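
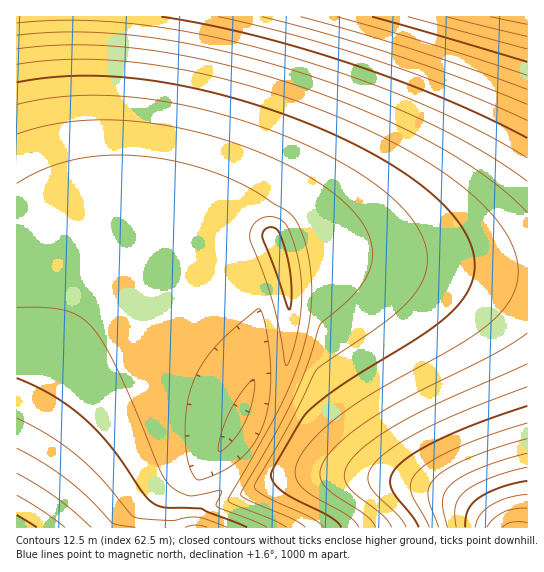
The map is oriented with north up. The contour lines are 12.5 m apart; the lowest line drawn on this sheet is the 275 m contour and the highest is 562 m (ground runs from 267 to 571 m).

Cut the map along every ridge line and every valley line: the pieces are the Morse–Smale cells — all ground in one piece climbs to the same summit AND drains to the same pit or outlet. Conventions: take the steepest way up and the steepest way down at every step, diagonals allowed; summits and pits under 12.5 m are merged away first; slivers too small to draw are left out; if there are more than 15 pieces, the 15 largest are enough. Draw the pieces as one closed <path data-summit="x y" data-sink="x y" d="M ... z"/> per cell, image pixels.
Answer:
<path data-summit="17 527" data-sink="527 17" d="M329 16l-313 1 1 419 28-59 38-67 22-32 18-18 10-5 25-7 65-4 17-3 1-18 27-41 28-63 17-49z"/><path data-summit="273 239" data-sink="527 17" d="M527 16l-197 0-23 74-19 49-20 43-27 41-1 18 30-5 5 6 6 17 25-6 21 0 147 18 53 2z"/><path data-summit="273 239" data-sink="517 527" d="M327 253l-21 0-26 6 9 44 0 43-8 43-10 29-11 21 23 13 2 3 32 13 105 17 20 7 21 11 35 25 29 0 1-254-67-5z"/><path data-summit="17 527" data-sink="238 421" d="M241 241l-72 6-24 4-22 9-23 25-43 69-41 83 1 91 182-1 5-20 35-36 21-32-24-14 16-39 7-35-2-50-6-31z"/><path data-summit="17 527" data-sink="517 527" d="M261 440l-29 39-28 28-4 11-1 10 298-1-27-20-35-18-37-9-72-9-31-11z"/><path data-summit="273 239" data-sink="238 421" d="M270 236l-29 6 10 28 6 31 2 50-7 35-16 39 22 14 3-2 15-32 9-32 4-27 0-43-2-18-8-32z"/>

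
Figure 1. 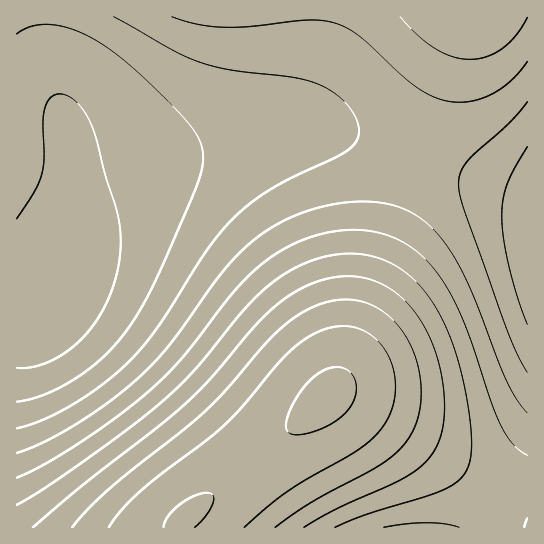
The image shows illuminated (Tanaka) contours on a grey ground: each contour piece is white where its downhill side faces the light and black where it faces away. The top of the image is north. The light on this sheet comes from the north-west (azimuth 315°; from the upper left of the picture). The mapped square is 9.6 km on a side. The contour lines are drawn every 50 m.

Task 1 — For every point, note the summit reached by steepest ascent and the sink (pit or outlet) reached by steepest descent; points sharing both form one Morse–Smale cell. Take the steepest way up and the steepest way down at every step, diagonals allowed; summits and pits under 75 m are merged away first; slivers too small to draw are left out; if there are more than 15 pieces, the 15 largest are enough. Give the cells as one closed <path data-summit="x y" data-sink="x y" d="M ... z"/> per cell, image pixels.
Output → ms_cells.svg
<path data-summit="326 398" data-sink="42 299" d="M43 16l-27 1 0 510 511 1 1-13-2-2-141-92-44-24-12-2 10-13 8-19 22-74 47-131-19-9-60-18-42-3-28 4-81 20-92 19-8 4-9 10-8 42 3-34-1-43-6-27-16-52z"/><path data-summit="474 17" data-sink="42 299" d="M463 16l-418 0-1 17 4 32 17 58 6 27 1 43-3 26 10-37 7-7 8-4 92-19 81-20 28-4 42 3 60 18 18 8 32-83z"/><path data-summit="326 398" data-sink="527 231" d="M418 157l-3 2-46 130-22 74-8 19-10 13 12 2 44 24 142 94 1-320-61-19z"/><path data-summit="474 17" data-sink="527 231" d="M527 16l-63 1-17 57-30 83 90 32 21 5z"/>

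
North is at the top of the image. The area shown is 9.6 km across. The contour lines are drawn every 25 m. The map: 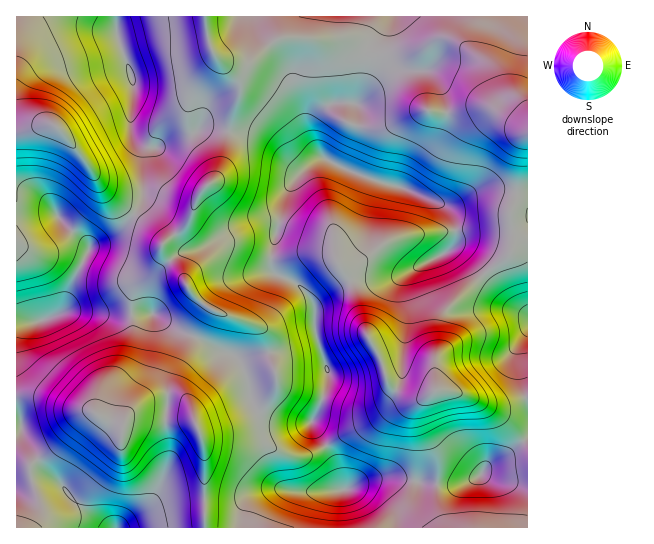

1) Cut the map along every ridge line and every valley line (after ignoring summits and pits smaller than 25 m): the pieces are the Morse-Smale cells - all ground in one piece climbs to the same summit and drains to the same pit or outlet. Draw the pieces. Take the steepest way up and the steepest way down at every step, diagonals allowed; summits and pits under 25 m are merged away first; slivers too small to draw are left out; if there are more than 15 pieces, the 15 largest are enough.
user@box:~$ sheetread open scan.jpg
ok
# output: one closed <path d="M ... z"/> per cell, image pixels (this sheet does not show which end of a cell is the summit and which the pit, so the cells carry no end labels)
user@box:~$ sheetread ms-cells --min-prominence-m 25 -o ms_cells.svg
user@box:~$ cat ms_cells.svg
<path d="M347 103l-17 1-5 3-12 12 0 20 6 14 5 5-15 7-14 14-8 12-16 66 4 2 11-2 20-5 27 1 19 32 13 46 14 23 8 27 10 10 13 6 11 2 15-9-1-31 5-13 0-19 4-14 43-40-18-20-10-5-8 1 4-6 1-13-3-12-6-10-40-19-42-12-28-12 18-38-1-3-7-3z"/><path d="M73 311l-11 1-23 9-23 1 0 105 5 0 0 7 16 25 13-7 22-25 18-15 4 0 9 7 19 8 5-12 11-11 13-7 15-1 2-2 0-19 11-29-2-11-8-10-16-12-50 2z"/><path d="M115 16l-99 1 0 114 5 1 26-8 10 3 28 34 18 28 31 26 9-14 1-7-1-43-12-20 2-48-16-46z"/><path d="M527 16l-136 0-16 25-7 36-5 16-7 10 1 14-2 8 24 3 11-3 31-14 26 2 28-6 15 0 37 22z"/><path d="M490 107l-15 0-28 6-26-2-31 14-11 3-24-3-18 40 17 8 53 16 38 16 6 0 31-16 33 3 5-42 8-20z"/><path d="M450 391l-16 0-10 8-4 10 4 20 13 26 2 16-3 28 8 27 2 2 81 0 1-130-3-1-16 7-22 0z"/><path d="M205 16l-89 1 1 20 16 46-2 47 5 11 10 6 13 0 10-6 20-5 16-9 24 3 3-16 8-20 0-12-28-31z"/><path d="M94 412l-9 3-35 37-13 9 45 47 25 19 12 1 10-9 14-9 10-11 7-12 9-30-4-36-22-5-13 0-5 3-3 8-19-8z"/><path d="M423 399l-12 4-14 1-24 17-27 12-19 13 9 17 7 26-4 5-2 8 1 26 107-1-6-14-3-14 3-28-2-16-13-26-4-15z"/><path d="M329 252l-23 0-20 5-15 1 1 13 30 17 13 19 0 23 13 41 0 11-16 43 14 20 20-12 27-12 24-17 24-5-11-2-13-6-10-10-8-27-14-23-13-46-13-20-3-8z"/><path d="M302 37l-24 2-32 25-12 0-14-3 20 21 0 12-8 20-3 17 21 2 15 7 32 28 8 0 9-7 10-3-7-8-5-16 0-11 3-6 15-13 18-2-1-32-7-16-15-13z"/><path d="M487 273l-2 0-12 11-30 31-3 12 0 19-5 13 1 31 21 2 30 12 22 0 19-7 0-82-14-8-9-9z"/><path d="M51 124l-35 9 0 82 17 1 21-3 36 35 4-4 23-11 16-19-30-25-22-34-17-21z"/><path d="M235 245l-9 0-5 3-32 26-4 9 8 12 12 10 12 7 42 15 8 8 3 17 19-1 26-7 3 1-3-15 0-23-11-17-9-7-21-10-3-6-1-10z"/><path d="M238 132l-10 1-3 21-5 17-3 6-17 16-13 32-23 17-1 8 7 10 9-7 20-4 47-26 28-7 14-27 17-20-11-2-29-27-15-7z"/>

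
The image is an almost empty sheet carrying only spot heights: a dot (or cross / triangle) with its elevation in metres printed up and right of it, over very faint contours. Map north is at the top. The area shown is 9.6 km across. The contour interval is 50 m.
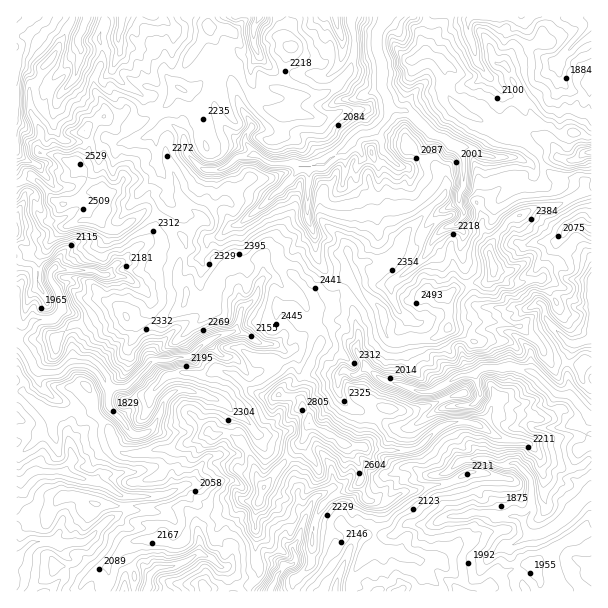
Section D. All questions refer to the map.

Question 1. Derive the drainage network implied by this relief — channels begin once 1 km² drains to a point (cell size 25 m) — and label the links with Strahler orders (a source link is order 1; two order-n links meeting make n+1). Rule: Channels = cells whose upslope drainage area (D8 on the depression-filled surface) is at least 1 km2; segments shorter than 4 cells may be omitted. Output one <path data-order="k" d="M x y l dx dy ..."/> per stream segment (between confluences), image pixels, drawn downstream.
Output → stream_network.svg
<path data-order="1" d="M344 564l-6 12-3 15"/><path data-order="1" d="M203 555l-2-1-4 0-8 6-6 3-3 0-4 3-5 0-1 1-12 0-8 8-1 3 0 9-3 4"/><path data-order="1" d="M92 536l-5 4-6 3-28 0-2-1-18 0-3 1-12 12-1 6"/><path data-order="1" d="M440 521l7-5 18 0 2-1 4 0 2-2 18 0 9 5 16-2 8 5"/><path data-order="2" d="M524 521l0 6 6 7 10 0 12-6 11-9 1 0 0-1 24-24 3-2"/><path data-order="1" d="M305 518l0 3-3 4 0 5-2 1-1 8-6 7 0 5 3 4 0 6-3 3-8 0-3 3 0 2-6 7 0 3-6 12"/><path data-order="1" d="M188 485l-3 0-21 10-8 0-1 2-32 0-21-14-9-1-1-2-5 0-1-1-5 0-1-2-8-1-6-5-33 0-10 9-6 0"/><path data-order="1" d="M443 474l6-3 7-7 9-5 20 0 1 2 3 0 9 4 9 0 2-1 6-2 15 15 1 3 0 30-4 5-3 6"/><path data-order="1" d="M248 422l-5-5-3 0-3-3-1 0-11-10-9-5-3 0-12-6-6 0-6-3-13 0-12 11-3 12-6 12-8 7-6 2-1 1-5 0-3-1-6-6-1-5-15-15-2-3 0-12 2-1 0-5"/><path data-order="1" d="M476 402l4-6 0-4-3-6-1-12"/><path data-order="2" d="M110 387l-5-4 0-3-4-6 0-2-6-6-2 0-6-4-18 0-9 9-3 1-19 0-3-3-3-6 0-3-3-3-5-9-6-6-1 0"/><path data-order="2" d="M476 374l4-5 3 0 2-1 24 0 1-2 3 2 12 1 2 2 4 0 2 3 3 0 19 19 3 2 12 0 21 22"/><path data-order="1" d="M344 371l3 0 4 4 5 0 3-1 6-6 3 0"/><path data-order="2" d="M368 368l7 7 11 6 9 2 1 1 5 0 4 3 3 0 2 2 3 0 6 3 12 0 18-9 3-3 9-5 10 0 2-1 3 0"/><path data-order="1" d="M360 356l0 1 5 5 0 3 3 3"/><path data-order="1" d="M249 336l-9-4-7 0"/><path data-order="2" d="M233 332l-3 1-5 0-1 2-5 0-9 4-3 3-6 3-10 11-3 1-12 0-6 3-17 0-25 26-3 1-15 0"/><path data-order="1" d="M246 305l-4 4-2 3 0 6-1 2 0 3-3 6-3 3"/><path data-order="1" d="M540 303l5 5 0 9 1 3 24 24 8 0 1-2 3 0 9-4"/><path data-order="1" d="M395 279l4-1 3-3 6-3 17-15 9-18 12-12 9-2 9-9 0-6-5-6 0-10 5-8 0-28-5-6 0-3-4 0-2-2"/><path data-order="1" d="M110 272l-3 3-6 0-8-5-30 0-1-1-8 0-4 4 0 5 9 15 0 3 3 6 0 9-9 9-20 0 0 1-3 3 0 3-6 6-7 3 0 6"/><path data-order="1" d="M561 239l3-6 6-6 6-2 2-1 3 0 6 4 4 0 0 2"/><path data-order="1" d="M312 228l-4-7 0-39 1-2 0-13"/><path data-order="1" d="M234 225l6-1 6-6 2 0 6-6 1 0 6-6 2 0 34-33 2-6"/><path data-order="1" d="M159 168l-1-3 0-9-2-1 0-23 8-7 3 0 1-2 5 2 10 10 0 6 2 2 0 4 1 2 2 6 13 13 3 2 17 0 6-3 9-9 3-2 16 0"/><path data-order="2" d="M299 167l10 0"/><path data-order="2" d="M309 167l3-2 9 0 2-1 3 0 12-11 4-1 17-17 3 0 1-1 6 0 2-2 3 0 3-3"/><path data-order="1" d="M530 164l-11-6-25 0-6-3-6 0-12-8-17 0"/><path data-order="1" d="M395 162l-12-12-2-3 0-7-4-6 0-5"/><path data-order="2" d="M255 156l3 0 12 8 24 0 5 3"/><path data-order="2" d="M453 147l-1 0-11-10-4 0-6-3-23-23-3 0-1-1-3 1-6-3-5 0-1-3"/><path data-order="2" d="M377 129l9-9 1-3 0-4 2-2 0-6"/><path data-order="1" d="M252 128l-6 6-1 3 0 4 7 9 0 3 3 3"/><path data-order="3" d="M389 105l-2-7-6-11 2-19-2-2 0-6-1-1 0-3-3-6 0-17 3-6 3-3 3-7 1 0"/><path data-order="1" d="M17 95l0-50"/><path data-order="1" d="M72 81l5-7 0-8 1-1 0-3 2-2 0-6 1-1 0-5-3-4 0-8 5-6 0-3 1-1 0-3 3-6"/><path data-order="1" d="M485 72l-9-12-2-12-1-1 0-3-2-2 0-3-3-6 0-13 5-3 49 0"/><path data-order="1" d="M560 59l30-30 1-3 0-8"/><path data-order="1" d="M120 53l0-6-1-2 0-12 3-6 0-10"/><path data-order="1" d="M254 44l0-17 6-10"/>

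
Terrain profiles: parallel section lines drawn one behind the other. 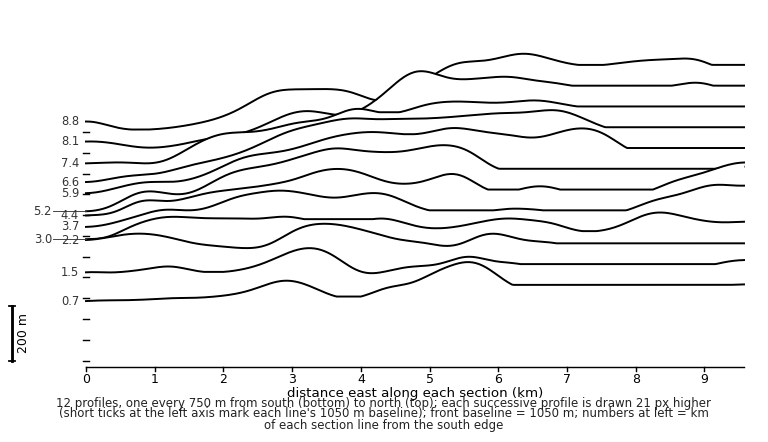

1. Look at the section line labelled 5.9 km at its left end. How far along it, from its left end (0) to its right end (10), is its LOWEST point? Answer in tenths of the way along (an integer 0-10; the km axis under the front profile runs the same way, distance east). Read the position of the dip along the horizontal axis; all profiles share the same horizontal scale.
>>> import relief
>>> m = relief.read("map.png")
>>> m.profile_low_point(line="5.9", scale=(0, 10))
0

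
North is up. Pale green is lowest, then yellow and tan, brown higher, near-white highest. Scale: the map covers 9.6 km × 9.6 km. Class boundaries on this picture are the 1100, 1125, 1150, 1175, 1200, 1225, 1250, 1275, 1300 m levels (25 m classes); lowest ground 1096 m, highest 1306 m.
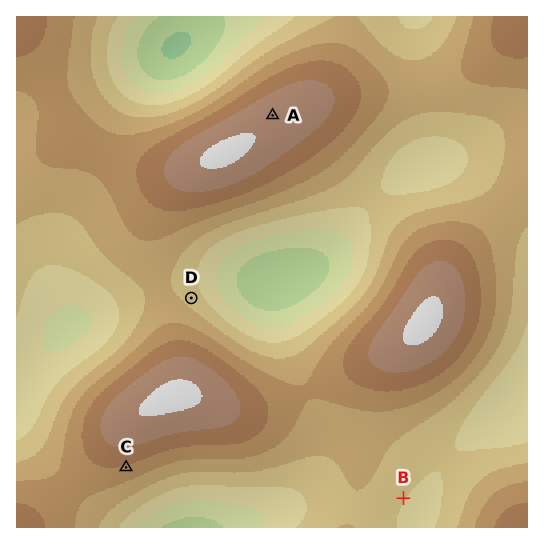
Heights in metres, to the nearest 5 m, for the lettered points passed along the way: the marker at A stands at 1295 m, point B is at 1175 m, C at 1245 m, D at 1190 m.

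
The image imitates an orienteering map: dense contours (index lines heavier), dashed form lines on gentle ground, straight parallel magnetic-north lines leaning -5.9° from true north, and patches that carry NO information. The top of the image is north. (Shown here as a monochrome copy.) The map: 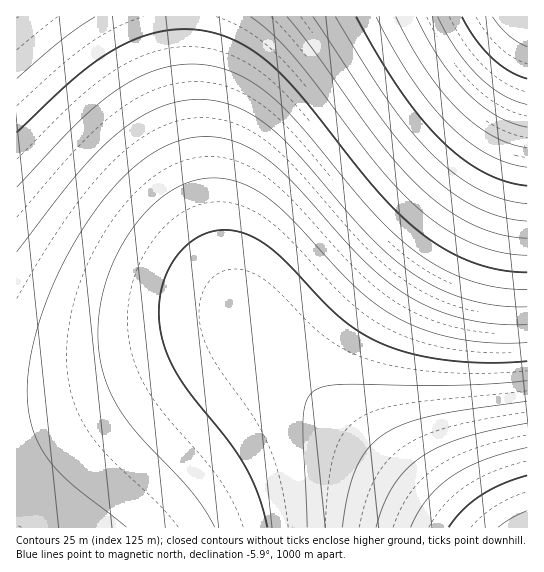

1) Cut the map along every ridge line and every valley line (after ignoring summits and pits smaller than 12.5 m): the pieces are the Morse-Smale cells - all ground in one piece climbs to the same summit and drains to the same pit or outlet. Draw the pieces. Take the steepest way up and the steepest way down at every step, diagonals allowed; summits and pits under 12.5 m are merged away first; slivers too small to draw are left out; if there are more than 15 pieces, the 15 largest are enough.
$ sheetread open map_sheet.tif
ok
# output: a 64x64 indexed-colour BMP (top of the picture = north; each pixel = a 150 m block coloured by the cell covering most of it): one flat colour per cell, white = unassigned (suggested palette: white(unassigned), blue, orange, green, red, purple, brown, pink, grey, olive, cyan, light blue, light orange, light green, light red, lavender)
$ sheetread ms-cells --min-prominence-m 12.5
<image width="64" height="64" href="data:image/bmp;base64,Qk12CAAAAAAAAHYAAAAoAAAAQAAAAEAAAAABAAQAAAAAAAAIAAATCwAAEwsAABAAAAAAAAAA////ALR3HwAOf/8ALKAsACgn1gC9Z5QAS1aMAMJ34wB/f38AIr28AM++FwDox64AeLv/AIrfmACWmP8A1bDFABERERERERERERERERERERERERERERERERERERERERERERERERERERERERERERERERERERERERERERERERERERERERERERERERERERERERERERERERERERERERERERERERERERERERERERERERERERERERERERERERERERERERERERERERERERERERERERERERERERERERERERERERERERERERERERERERERERERERERERERERERERERERERERERERERERERERERERERERERERERERERERERERERERERERERERERERERERERERERERERERERERERERERERERERERERERERERERERERERERERERERERERERERERERERERERERERERERERERERERERERERERERERERERERERERERERERERERERERERERERERERERERERERERERERERERERERERERERERERERERERERERERERERERERERERERERERERERERERERERERERERERERERERERERERERERERERERERERERERERERERERERERERERERERERERERERERERERERERERERERERERERERERERERERERERERERERERERERERERERERERERERERERERERERERERERERERERERERERERERERERERIiIhEREREREREREREREREREREREREREREREREREREREiIiIiIRERERERERERERERERERERERERERERERERERESIiIiIiIhERERERERERERERERERERERERERERERERERIiIiIiIiIhEREREREREREREREREREREREREREREREREiIiIiIiIiIiERERERERERERERERERERERERERERERESIiIiIiIiIiIiERERERERERERERERERERERERERERERIiIiIiIiIiIiIiIREREREREREREREREREREREREREREiIiIiIiIiIiIiIiIRERERERERERERERERERERERERESIiIiIiIiIiIiIiIiIiEhERERERERERERERERERERERIiIiIiIiIiIiIiIiIiIhEREREREREREREREREREREREiIiIiIiIiIiIiIiIiIiERERERERERERERERERERERESIiIiIiIiIiIiIiIiIiERERERERERERERERERERERERIiIiIiIiIiIiIiIiIiIREREREREREREREREREREREREiIiIiIiIiIiIiIiIiIRERERERERERERERERERERERESIiIiIiIiIiIiIiIiIhERERERERERERERERERERERERIiIiIiIiIiIiIiIiIhEREREREREREREREREREREREREiIiIiIiIiIiIiIiIiERERERERERERERERERERERERESIiIiIiIiIiIiIiIiERERERERERERERERERERERERERIiIiIiIiIiIiIiIiIREREREREREREREREREREREREREiIiIiIiIiIiIiIiIhERERERERERERERERERERERERESIiIiIiIiIiIiIiIiERERERERERERERERERERERERERIiIiIiIiIiIiIiIiEREREREREREREREREREREREREREiIiIiIiIiIiIiIiIRERERERERERERERERERERERERESIiIiIiIiIiIiIiIhERERERERERERERERERERERERERIiIiIiIiIiIiIiIiEREREREREREREREREREREREREREiIiIiIiIiIiIiIiERERERERERERERERERERERERERESIiIiIiIiIiIiIiIRERERERERERERERERERERERERERIiIiIiIiIiIiIiIhEREREREREREREREREREREREREREiIiIiIiIiIiIiIiERERERERERERERERERERERERERESIiIiIiIiIiIiIiIRERERERERERERERERERERERERERIiIiIiIiIiIiIiIREREREREREREREREREREREREREREiIiIiIiIiIiIiIhERERERERERERERERERERERERERESIiIiIiIiIiIiIiERERERERERERERERERERERERERERIiIiIiIiIiIiIiIREREREREREREREREREREREREREREiIiIiIiIiIiIiIhERERERERERERERERERERERERERESIiIiIiIiIiIiIiERERERERERERERERERERERERERERIiIiIiIiIiIiIiEREREREREREREREREREREREREREREiIiIiIiIiIiIiIRERERERERERERERERERERERERERESIiIiIiIiIiIiIhERERERERERERERERERERERERERERIiIiIiIiIiIiIiEREREREREREREREREREREREREREREiIiIiIiIiIiIiIRERERERERERERERERERERERERERESIiIiIiIiIiIiIhERERERERERERERERERERERERERERIiIiIiIiIiIiIiEREREREREREREREREREREREREREREiIiIiIiIiIiIiIRERERERERERERERERERERERERERESIiIiIiIiIiIiIhERERERERERERERERERERERERERERIiIiIiIiIiIiIiEREREREREREREREREREREREREREREiIiIiIiIiIiIiIRERERERERERERERERERERERERERESIiIiIiIiIiIiIhERERERERERERERERERERERERERER"/>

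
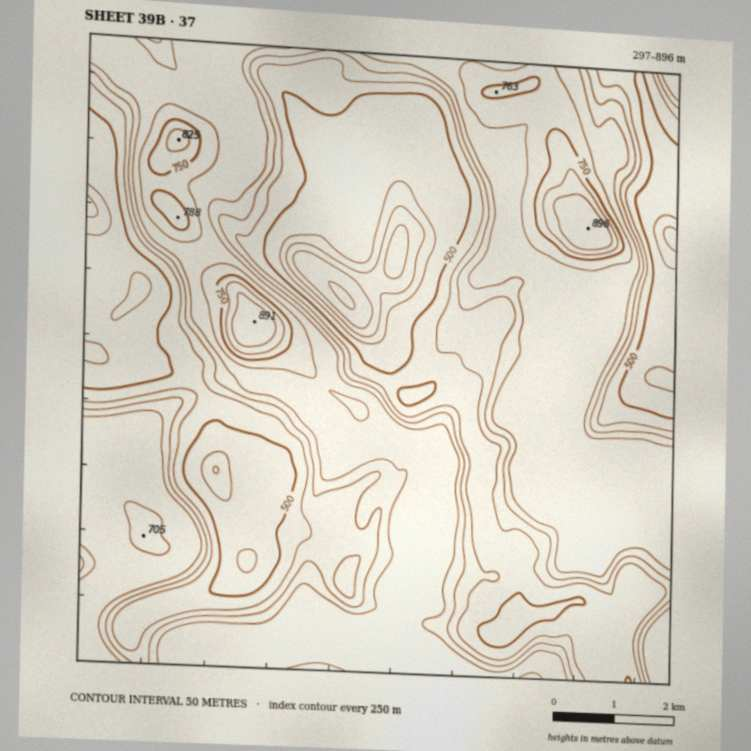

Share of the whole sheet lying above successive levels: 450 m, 95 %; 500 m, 78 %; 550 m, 62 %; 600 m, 52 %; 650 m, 44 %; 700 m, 9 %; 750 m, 4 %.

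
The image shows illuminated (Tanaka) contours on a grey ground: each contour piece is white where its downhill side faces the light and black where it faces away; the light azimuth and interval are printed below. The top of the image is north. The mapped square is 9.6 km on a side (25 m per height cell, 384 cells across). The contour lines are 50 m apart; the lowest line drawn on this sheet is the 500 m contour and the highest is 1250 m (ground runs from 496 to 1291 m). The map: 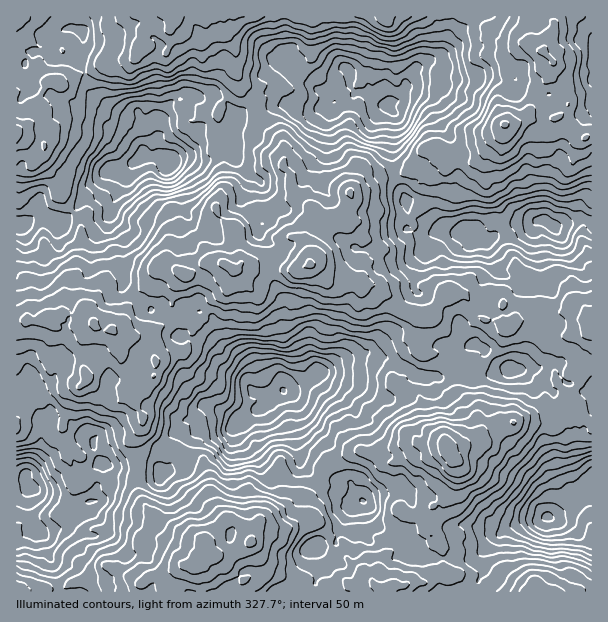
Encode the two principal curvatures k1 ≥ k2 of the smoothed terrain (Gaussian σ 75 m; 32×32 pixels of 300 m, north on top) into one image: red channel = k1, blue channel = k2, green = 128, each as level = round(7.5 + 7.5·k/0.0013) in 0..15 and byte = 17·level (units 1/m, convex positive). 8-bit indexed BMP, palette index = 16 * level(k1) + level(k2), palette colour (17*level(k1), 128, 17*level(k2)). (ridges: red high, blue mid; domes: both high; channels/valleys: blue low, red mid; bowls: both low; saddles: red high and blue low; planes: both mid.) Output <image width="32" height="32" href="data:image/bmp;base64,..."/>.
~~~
<image width="32" height="32" href="data:image/bmp;base64,Qk02CAAAAAAAADYEAAAoAAAAIAAAACAAAAABAAgAAAAAAAAEAAATCwAAEwsAAAABAAAAAAAAAIAAABGAAAAigAAAM4AAAESAAABVgAAAZoAAAHeAAACIgAAAmYAAAKqAAAC7gAAAzIAAAN2AAADugAAA/4AAAACAEQARgBEAIoARADOAEQBEgBEAVYARAGaAEQB3gBEAiIARAJmAEQCqgBEAu4ARAMyAEQDdgBEA7oARAP+AEQAAgCIAEYAiACKAIgAzgCIARIAiAFWAIgBmgCIAd4AiAIiAIgCZgCIAqoAiALuAIgDMgCIA3YAiAO6AIgD/gCIAAIAzABGAMwAigDMAM4AzAESAMwBVgDMAZoAzAHeAMwCIgDMAmYAzAKqAMwC7gDMAzIAzAN2AMwDugDMA/4AzAACARAARgEQAIoBEADOARABEgEQAVYBEAGaARAB3gEQAiIBEAJmARACqgEQAu4BEAMyARADdgEQA7oBEAP+ARAAAgFUAEYBVACKAVQAzgFUARIBVAFWAVQBmgFUAd4BVAIiAVQCZgFUAqoBVALuAVQDMgFUA3YBVAO6AVQD/gFUAAIBmABGAZgAigGYAM4BmAESAZgBVgGYAZoBmAHeAZgCIgGYAmYBmAKqAZgC7gGYAzIBmAN2AZgDugGYA/4BmAACAdwARgHcAIoB3ADOAdwBEgHcAVYB3AGaAdwB3gHcAiIB3AJmAdwCqgHcAu4B3AMyAdwDdgHcA7oB3AP+AdwAAgIgAEYCIACKAiAAzgIgARICIAFWAiABmgIgAd4CIAIiAiACZgIgAqoCIALuAiADMgIgA3YCIAO6AiAD/gIgAAICZABGAmQAigJkAM4CZAESAmQBVgJkAZoCZAHeAmQCIgJkAmYCZAKqAmQC7gJkAzICZAN2AmQDugJkA/4CZAACAqgARgKoAIoCqADOAqgBEgKoAVYCqAGaAqgB3gKoAiICqAJmAqgCqgKoAu4CqAMyAqgDdgKoA7oCqAP+AqgAAgLsAEYC7ACKAuwAzgLsARIC7AFWAuwBmgLsAd4C7AIiAuwCZgLsAqoC7ALuAuwDMgLsA3YC7AO6AuwD/gLsAAIDMABGAzAAigMwAM4DMAESAzABVgMwAZoDMAHeAzACIgMwAmYDMAKqAzAC7gMwAzIDMAN2AzADugMwA/4DMAACA3QARgN0AIoDdADOA3QBEgN0AVYDdAGaA3QB3gN0AiIDdAJmA3QCqgN0Au4DdAMyA3QDdgN0A7oDdAP+A3QAAgO4AEYDuACKA7gAzgO4ARIDuAFWA7gBmgO4Ad4DuAIiA7gCZgO4AqoDuALuA7gDMgO4A3YDuAO6A7gD/gO4AAID/ABGA/wAigP8AM4D/AESA/wBVgP8AZoD/AHeA/wCIgP8AmYD/AKqA/wC7gP8AzID/AN2A/wDugP8A/4D/APf38/aklfnltLTJhNbpw+Wk1vf49/n34+ihdaX758XopHGBpfj2pKPn+sjYkrS3oaSlpMm1g5Gk1ZK2xefH6NiScbantKLUg5Wl+qP1+bSAILOlg8SUhLiolJG1tXSkkLNQsaSjcsa1tOn2wsTn6PT18qS1s5Wms6KDcbCAIIDEtPT4kXC2yfmxpIL55fvngfmUYEDl2bXWx4SUolAwksVgQOLWgJH1s3C26bSTs5G21ZOEQOGQkqPjlaaohYKzozCC58ajgvRwYGD0wdfSwpHDtHGD14KEk/rnt5aVg4ShYLHn6ZBx9KOU0/iAYZH8wLfl9/bWxsb4+rO2pZdytqT44eeBQLX31MCU0XBwtcWStqXXtcPp1Pzo59bFprLH98dhw6GDgeb7cZPHkGCBlJVz2aZzo9fV17HF1Pz21Le3pLG1xtTm99ODomDV0nGRcYS1lKaSkKJxlNmmx7KUp7dRktX71YHY96W0xvhAk2BwsXOUc9jngnKzkZNzkqaVtIHGkuWysqL31bWUtIGTYNNQYKSltKCyopamoTBwo5XXhKSEtILnldS057WkcHK21qO0cIGDt/qUtHDRpaSnlaTYtrW36PjF6JKktaTF59e2graltIGTs8aSotf7tKWk2NnoxsbWtrRQxIShpJbYk8eTlcbJtPX39nDnpca2tLXGloW3tsVR0bXEk4Hqx/qggqXoxdnoo1DX+bTHxoVy17a3k9ektaWh6cX6scjJpOD699XE2Lak09jY+KKix8Tnk7aCpOiUxsL55qT3+OnVkNf82HOktINQs5KVofrDxqLVcPhw44GlUqXnc7OQ84DVxNWggcXWo5O0cWBw8mGkYPdQ0FD2k3DGpMaDs/T4cKO1xLTqtaRxtHBwYbLSUGBQ8MaA98DHoMfp+dP494DnorT4kPak12DTpdik1oFiYsSjs4D4spKTcPaAtJT6w1Cy9YSy/cfDgMemhMfppcaj+HHm56LmMIBw4ACQgPGQoffno6PE2NL0tsjDyMW2g7T31qH5pra1tXGQYHDTxHHF+di0kfjosdH56aG11+iRt4Ln9qXHp7ampKTD6LS2k5P3yIOC9UCUcPjE0/f6/KG4xPmjx6anhZVhcoHYxtdi9cCQYFD1glBA5ZWWcvn59bX2kYGzo6VxsXKDoGBwsNbFlLalcpOzYoChkoOT9mDTcfa1ktf70tPX+YPGcaW095K3s6O0gbSEopLFgpCwopLn5HJxk5Kh6OX54/uixpT3glGS9nBApJOyYHCE6MXFkvnZpXKVt4CikdfT1ba3tuRgYVDjcnWD1seDkpG2ltf4+LSSxqSRYLS2s5Pok5OV05TE9fn1xeX+xqWUk8SmtpTW17Q="/>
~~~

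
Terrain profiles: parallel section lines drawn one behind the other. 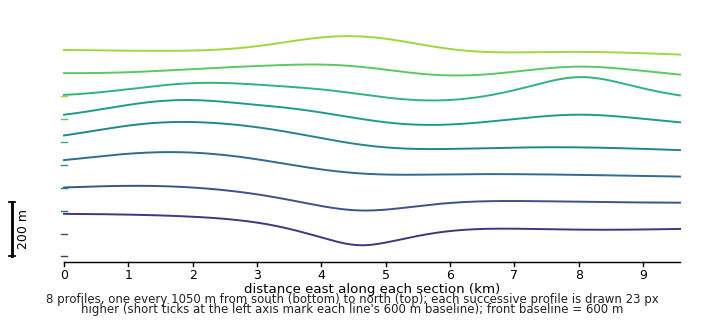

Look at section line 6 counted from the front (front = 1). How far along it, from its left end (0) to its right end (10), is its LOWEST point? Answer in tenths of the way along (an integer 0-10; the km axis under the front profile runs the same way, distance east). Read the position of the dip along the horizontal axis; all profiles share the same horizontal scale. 6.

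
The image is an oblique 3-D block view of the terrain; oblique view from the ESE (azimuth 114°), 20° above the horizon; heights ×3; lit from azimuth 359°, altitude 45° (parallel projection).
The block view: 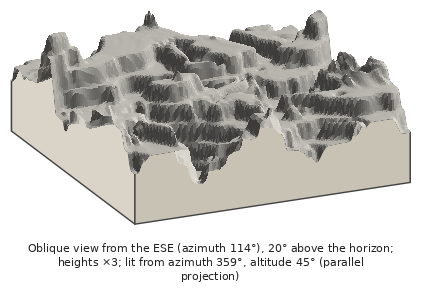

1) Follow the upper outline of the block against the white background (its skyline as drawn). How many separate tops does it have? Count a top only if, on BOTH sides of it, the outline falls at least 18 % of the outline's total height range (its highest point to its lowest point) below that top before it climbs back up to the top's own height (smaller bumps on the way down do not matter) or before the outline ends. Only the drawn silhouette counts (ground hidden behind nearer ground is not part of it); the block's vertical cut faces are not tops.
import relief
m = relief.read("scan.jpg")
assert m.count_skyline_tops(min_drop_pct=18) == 3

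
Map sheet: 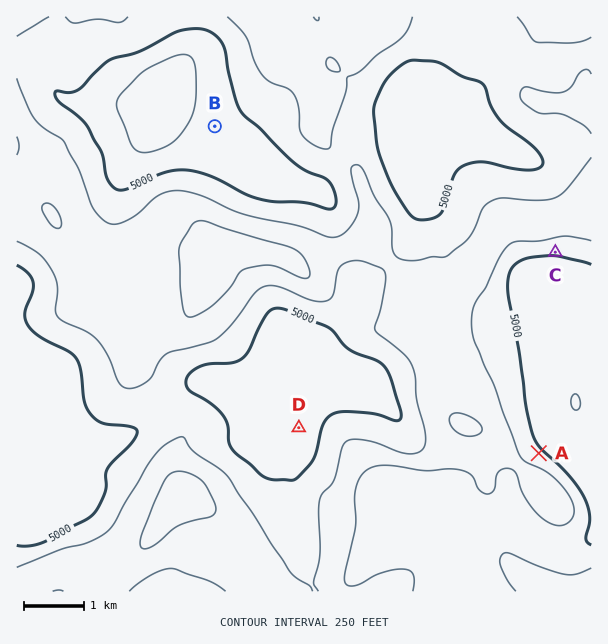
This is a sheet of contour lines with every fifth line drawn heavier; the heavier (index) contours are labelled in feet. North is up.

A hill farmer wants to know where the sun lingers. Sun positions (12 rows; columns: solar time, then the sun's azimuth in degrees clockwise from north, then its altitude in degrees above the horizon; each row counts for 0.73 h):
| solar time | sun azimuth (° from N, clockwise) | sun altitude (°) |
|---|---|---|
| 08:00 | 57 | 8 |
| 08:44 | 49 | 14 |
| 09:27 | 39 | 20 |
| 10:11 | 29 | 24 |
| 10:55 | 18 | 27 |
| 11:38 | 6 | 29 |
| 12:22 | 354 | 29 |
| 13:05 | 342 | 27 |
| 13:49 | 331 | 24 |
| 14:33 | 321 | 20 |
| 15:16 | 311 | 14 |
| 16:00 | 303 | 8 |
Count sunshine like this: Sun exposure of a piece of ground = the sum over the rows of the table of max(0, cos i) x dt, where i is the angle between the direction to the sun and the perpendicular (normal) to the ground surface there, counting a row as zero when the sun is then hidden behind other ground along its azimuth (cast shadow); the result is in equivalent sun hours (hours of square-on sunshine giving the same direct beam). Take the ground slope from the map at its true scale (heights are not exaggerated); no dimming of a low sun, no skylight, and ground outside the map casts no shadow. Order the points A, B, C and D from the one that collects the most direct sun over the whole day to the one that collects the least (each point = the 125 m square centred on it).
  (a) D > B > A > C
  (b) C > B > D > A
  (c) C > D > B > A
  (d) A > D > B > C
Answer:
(b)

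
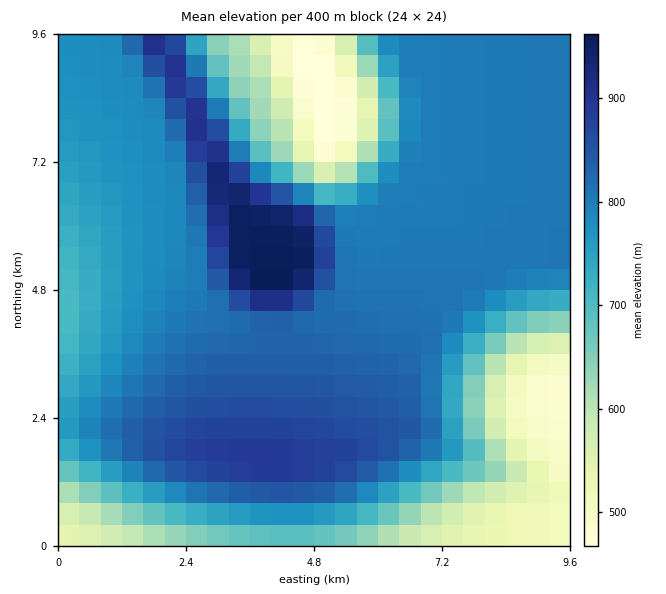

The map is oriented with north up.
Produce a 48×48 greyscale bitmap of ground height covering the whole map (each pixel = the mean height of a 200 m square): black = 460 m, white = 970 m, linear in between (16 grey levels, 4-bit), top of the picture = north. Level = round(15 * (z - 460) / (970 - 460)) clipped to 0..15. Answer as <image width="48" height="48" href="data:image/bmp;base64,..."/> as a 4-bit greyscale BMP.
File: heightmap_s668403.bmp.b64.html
<image width="48" height="48" href="data:image/bmp;base64,Qk32BAAAAAAAAHYAAAAoAAAAMAAAADAAAAABAAQAAAAAAIAEAAATCwAAEwsAABAAAAAAAAAAAAAAABEREQAiIiIAMzMzAERERABVVVUAZmZmAHd3dwCIiIgAmZmZAKqqqgC7u7sAzMzMAN3d3QDu7u4A////ACIzMzRERVVWZmZmZmZlVURDMzMiIiIiESMzNERVVmZnd3d3d3d2ZVVEMzMiIiIiETM0RFVmZ3eIiImZmYiHd2VURDMyIiIiETNEVWZ3iImZmqqqqqmZiHZlVEMzIiIiEURVZneImaqqu7u7u7uqmYh2ZVRDMyIiIlVmeImaqru7zMzMzMu7qpmIdmVURDMyIWZ3iZqru8zMzMzczMzMu6qZh3ZlVUQyIXeImaq7zMzN3d3d3dzMy7uqmYd2ZUMiEXiZqru8zM3d3d3d3dzMzMu6qpmHVDIhEYmaq7vMzMzd3d3dzMzMzMy7uql2UzIREZmqq7vMzMzMzMzMzMzMzMzLuph1QyEREZmqq7u8zMzMzMzMzMzMzMy7uphlQiEREZmaqru7zMzMzMzMzMzMzLu7uphlMhEREYmZqqu7u8zMzMzMzMzLu7u7updlMhEREYiZqqu7u7vMzMzMzLu7u7u7uphlMhEREYiZmqq7u7u7u7u7u7u7u7u7uphlQyEREYiJmqqru7u7u7u7u7u7u7u7uph2QyIREXiJmaqqu7u7u7u7u7u7u7u7uph2VDIiEXiImaqqq7u7u7u7u7u7u7u7uqmHZUMyIniImZqqqru7u7u7u7u7u7u7uqmYdlREM3eImZqqqqq7u7u7u7u7u7u6qqqYh2ZVVXeImZmqqqqqu7u7u7u7uqqqqqqpmHdmZneIiZmqqqqqvM3cy7qqqqqqqqqqmYiHd3eIiZmqqqqrze7u3LqqqqqqqqqqqpmZmXeIiZmaqqq83v//7cuqqqqqqqqqqqqpmXeIiZmaqqq87////tuqqqqqqqqqqqqqqniIiZmaqqq97////tyqqqqqqqqqqqqqqniImZmaqqrN7////tyqqqqqqqqqqqqqqoiImZmZqqrN7////tuqqqqqqqqqqqqqqoiImZmZqqvO7////tuqqqqqqqqqqqqqqoiJmZmZqqve7v/+7suqqqqqqqqqqqqqqoiJmZmZqqve7u7u3LqqqqqqqqqqqqqqqoiZmZmZqqze7u3cypiJqqqqqqqqqqqqqoiZmZmZqqzu7ty6mGZ4maqqqqqqqqqqqomZmZmZqrzu3LqYdURWeJqqqqqqqqqqqpmZmZmaqr3u25h2UyI0Z5qqqqqqqqqqqpmZmZmaqs3tuodlMhETRomqqqqqqqqqqpmZmZmaqs3sqXZUMQARNXmqqqqqqqqqqpmZmZmaq97bqGVUIQABJGiaqqqqqqqqqpmZmZmqq93Ll1VUIQABI2iaqqqqqqqqqpmZmZmqvN26hlVDEAAAE1eaqqqqqqqqqpmZmZmqvdy5dVVDEAAAI1iaqqqqqqqqqpmZmZqrzdyoZVVCEAABJGiaqqqqqqqqqpmZmZqr3cuXVVQxAAABNXiqqqqqqqqqqpmZmaq83cqGVVQhAAASRnmqqqqqqqqqqpmZmaq93Ll1VUMhAAATRomqqqqqqqqqqpmZmqvN3KhlVUIQAAEjV5qqqqqqqqqqqpmZqqze25dlVDIhEAEkaJqqqqqqqqqqqg=="/>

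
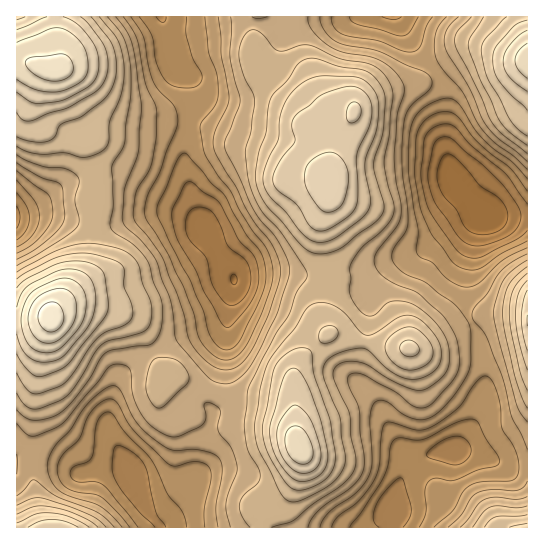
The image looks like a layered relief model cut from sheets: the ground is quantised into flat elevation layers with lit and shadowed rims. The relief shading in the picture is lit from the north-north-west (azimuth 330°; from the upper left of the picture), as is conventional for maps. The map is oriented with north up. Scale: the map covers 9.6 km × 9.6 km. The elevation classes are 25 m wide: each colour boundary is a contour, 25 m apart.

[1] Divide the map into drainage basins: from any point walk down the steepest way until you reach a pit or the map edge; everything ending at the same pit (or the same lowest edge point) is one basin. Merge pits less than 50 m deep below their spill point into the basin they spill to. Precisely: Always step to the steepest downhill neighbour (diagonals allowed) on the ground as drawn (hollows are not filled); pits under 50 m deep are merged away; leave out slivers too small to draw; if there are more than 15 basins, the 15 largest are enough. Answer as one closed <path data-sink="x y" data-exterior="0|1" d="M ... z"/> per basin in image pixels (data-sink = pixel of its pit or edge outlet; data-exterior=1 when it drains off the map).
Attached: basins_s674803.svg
<path data-sink="234 279" data-exterior="0" d="M255 16l-199 1 0 18 4 14 0 12-4 8 4 4 7 18 16 27 4 11 1 26 9 30 0 26-2 35-6 21-21 28-13 14-4 8 15-9 23-1 41 10 14 14 17 38 2 10 4-3 8 0 47 17 53 4 14 4 4 5 1 5 1-40 6-12 28-25-5-12 3-53-6-47 8-25 0-10 3-6 0-22 19-40-10 4-26-2-11 2 1-2-4-11-19-13-13-12-16-28z"/><path data-sink="485 218" data-exterior="0" d="M490 51l-23 1-49 32-36 8-15 7-11 8-24 52 0 22-3 6 0 10-8 25 6 47-3 53 6 13 4-2 32 10 48 6 7-1 60-32 47-2 0-253z"/><path data-sink="131 471" data-exterior="0" d="M89 307l-23 1-16 11-4-2-30 4 0 206 243 1 4-14 11-5 13-11 12-23 2-24-5-12-3-33-4-5-14-4-53-4-47-17-8 0-4 3-2-10-17-38-10-11-25-9z"/><path data-sink="391 507" data-exterior="0" d="M527 315l-46 1-58 31-9 2-48-6-32-10-8 3-25 23-6 12 1 68 5 12-2 24-12 23-13 11-11 5-3 13 267 1z"/><path data-sink="393 17" data-exterior="1" d="M527 16l-270 0-4 17 0 24 16 28 13 12 19 13 4 14 10-3 26 2 8-3 4-5 3-8 11-8 19-8 32-7 49-32 23-1 15 5 22 4z"/><path data-sink="17 217" data-exterior="1" d="M25 61l-9 1 0 257 19 1 11-3 4 2 5-10 13-14 21-28 6-21 2-61-9-30-1-26-4-11-16-27-7-18-3-4-14-1z"/>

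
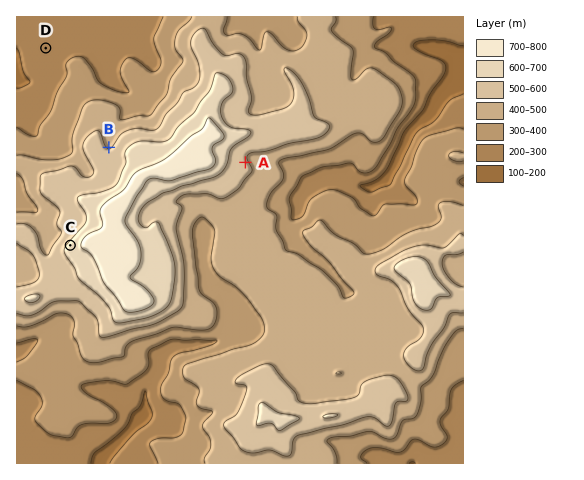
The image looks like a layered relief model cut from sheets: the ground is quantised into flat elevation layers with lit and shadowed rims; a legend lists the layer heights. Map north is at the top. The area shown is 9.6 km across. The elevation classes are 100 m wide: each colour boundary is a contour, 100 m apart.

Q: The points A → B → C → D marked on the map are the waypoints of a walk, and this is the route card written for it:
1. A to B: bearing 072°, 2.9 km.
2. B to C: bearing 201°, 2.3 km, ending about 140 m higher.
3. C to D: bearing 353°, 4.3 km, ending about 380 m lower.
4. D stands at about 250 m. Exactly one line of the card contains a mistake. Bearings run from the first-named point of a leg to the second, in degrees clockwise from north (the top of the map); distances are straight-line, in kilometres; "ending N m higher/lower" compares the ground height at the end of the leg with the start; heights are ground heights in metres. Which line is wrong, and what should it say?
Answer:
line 1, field bearing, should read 276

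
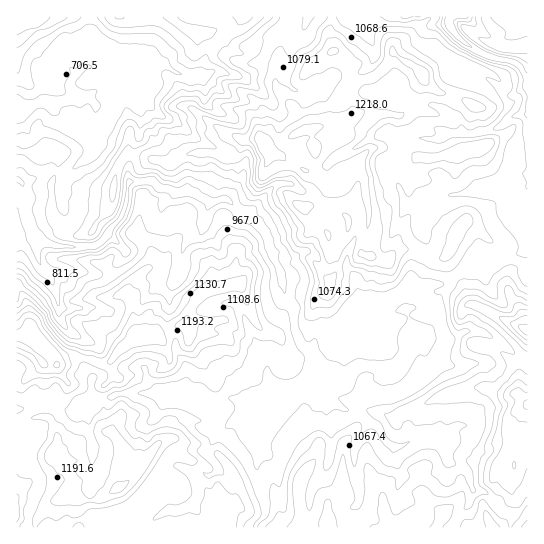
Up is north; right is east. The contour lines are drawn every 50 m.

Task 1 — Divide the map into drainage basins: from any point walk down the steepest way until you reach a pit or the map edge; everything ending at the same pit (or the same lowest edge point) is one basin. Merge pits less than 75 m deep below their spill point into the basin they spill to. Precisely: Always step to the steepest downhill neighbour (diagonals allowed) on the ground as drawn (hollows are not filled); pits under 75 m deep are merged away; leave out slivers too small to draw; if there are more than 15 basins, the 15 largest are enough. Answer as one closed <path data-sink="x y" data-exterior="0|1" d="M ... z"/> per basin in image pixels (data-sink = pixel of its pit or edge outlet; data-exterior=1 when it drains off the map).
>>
<path data-sink="17 107" data-exterior="1" d="M331 16l-315 1 0 133 22 3 9-5 8 0 5 3-3 18-6 17 1 29 4 8 9 12 13 1 12-3 19-24 4-20 20 0 5 3 5 7-2 14-6 20 17 20-1 13-11 8-13 19 5 6 1 20 4 18-15 10-13 16-11 0-16-6-13 0-12 8-14-1-12-13-7-4 7-14-3-26-8-18-4-2 0 138 3 0 11-6 12-3 9 3 6 15-4 21 16 19 4 8-1 8-3 5-19 8-7 7-7 11-1 7 493-1 0-196-9-6-48-21-3-3-8-23-11-13-3-9-11 3-20-8-14-2-4 2-11 10-20-5-5-3 8-32 0-10-4-17 0-15-6-12 0-6 8-10 6-3 20 0 34 11 27-4 16-6-1-23 2-12 4-8-20-10-17-4-11-9-4-9-8-7-21-14-17 22-26 8-4-24-9-7-6-1 0-6-4-8 4-14z"/><path data-sink="450 17" data-exterior="1" d="M527 16l-194 0-5 17 4 18 6 1 10 10 3 21 26-8 17-22 21 14 8 7 4 9 11 9 17 4 20 10-4 8-2 12 1 23-16 6-27 4-34-11-20 0-6 3-8 10 0 6 6 12 0 15 4 17 0 10-8 32 5 3 20 5 11-10 4-2 14 2 20 8 11-3 3 9 11 13 8 23 3 3 12 4 44 23z"/><path data-sink="17 179" data-exterior="1" d="M55 148l-8 0-9 5-22-2 0 135 4 3 7 14 4 26-7 18 7 4 15 14 11 0 12-8 13 0 16 6 11 0 13-16 15-10-4-18-1-20-5-6 13-19 12-11-1-13-16-17 6-20 2-14-2-4-8-6-19-1-5 21-19 24-12 3-13-1-13-20-1-29 9-28 0-7z"/><path data-sink="17 515" data-exterior="1" d="M42 416l-12 3-14 7 1 102 17 0 9-18 7-7 19-8 4-9-4-12-16-19 4-13-2-16-5-7z"/>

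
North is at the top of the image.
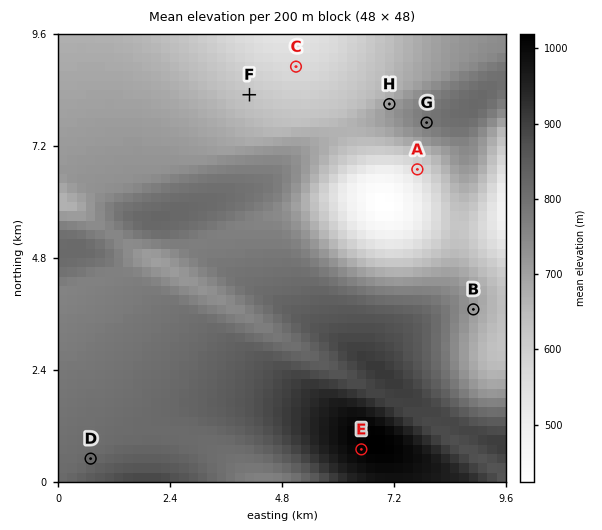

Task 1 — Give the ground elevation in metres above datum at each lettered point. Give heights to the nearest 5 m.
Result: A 560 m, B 710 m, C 565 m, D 815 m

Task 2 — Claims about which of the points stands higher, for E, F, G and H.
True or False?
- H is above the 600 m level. True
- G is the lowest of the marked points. False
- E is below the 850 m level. False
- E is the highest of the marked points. True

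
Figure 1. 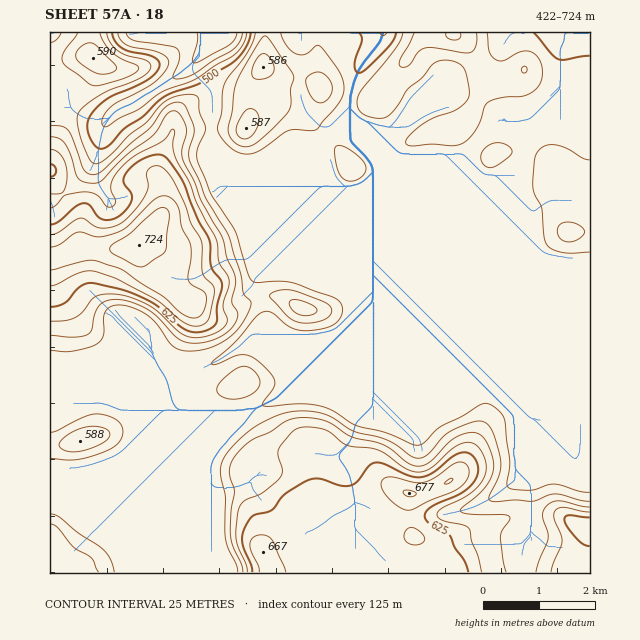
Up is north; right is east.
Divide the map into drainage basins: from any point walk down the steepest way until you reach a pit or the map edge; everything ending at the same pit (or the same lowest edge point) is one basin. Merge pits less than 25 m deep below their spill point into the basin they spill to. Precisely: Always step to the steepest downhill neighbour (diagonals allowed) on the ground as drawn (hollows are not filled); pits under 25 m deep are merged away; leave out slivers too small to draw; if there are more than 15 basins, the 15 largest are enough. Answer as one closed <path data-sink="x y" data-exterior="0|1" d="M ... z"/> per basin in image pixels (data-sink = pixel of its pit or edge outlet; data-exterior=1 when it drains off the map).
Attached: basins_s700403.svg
<path data-sink="383 33" data-exterior="1" d="M453 32l-187 0-2 33-9 11-5 13 0 30-5 9-47 0-24 3-13 27-3 16 6 12 0 23-7 14-19 22 0 5 12 22 26 23 16 10 0 18-10 32 1 19 5 9 12 8 16 0 19-4 7-4 29 55 9 9 14 9 5-11 6-6 6-1 9 2-3 50-3 7-15 15-12 14-16 12-9 10 9 25 167 0 0-2-17-32 17 4 33-14 37-11 25 1 12-3 17 0 22 12 6-1 0-294-23-1-9-16-7-24 0-9 3-7 9-6-6 0-15-11-16-6-25-1-11 3-12-8-21-20 14-13 14-28 1-8-18-33z"/><path data-sink="204 33" data-exterior="1" d="M264 32l-214 1 0 540 220 0 1-4-9-17 0-4 9-10 24-20 4-6 17-17 4-41-1-15-14 0-6 6-5 11-14-9-9-9-29-55-7 4-19 4-16 0-12-8-5-9-1-19 10-32 0-18-16-10-26-23-12-22 0-5 24-31 2-28-6-12 0-6 14-35 2-2 24-3 47 0 5-9 0-30 5-13 9-11z"/><path data-sink="588 33" data-exterior="1" d="M590 32l-136 0 0 2 14 11 18 33-1 8-14 28-14 13 21 20 12 8 11-3 17 0 14 3 10 4 15 11 7 0 26 10z"/>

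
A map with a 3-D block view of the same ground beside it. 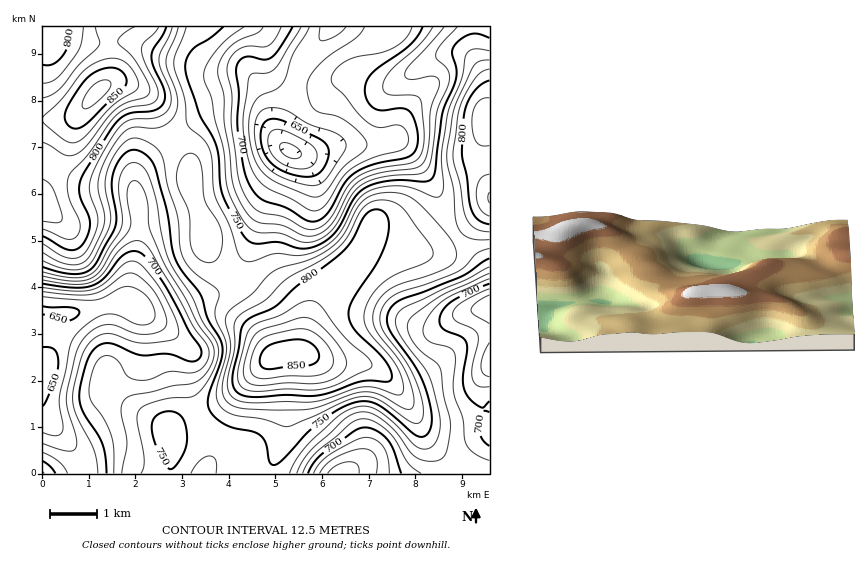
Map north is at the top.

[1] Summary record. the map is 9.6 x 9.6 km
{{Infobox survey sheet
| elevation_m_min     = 620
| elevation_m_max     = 865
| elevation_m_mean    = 745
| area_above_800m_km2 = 15.9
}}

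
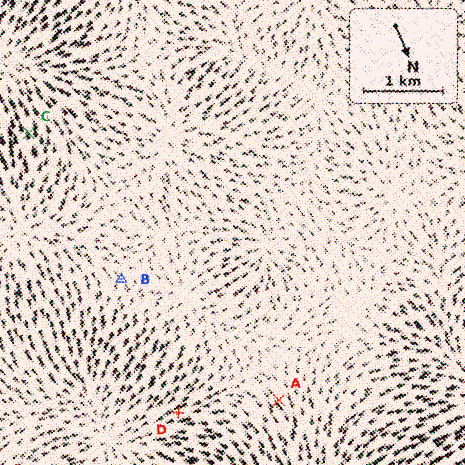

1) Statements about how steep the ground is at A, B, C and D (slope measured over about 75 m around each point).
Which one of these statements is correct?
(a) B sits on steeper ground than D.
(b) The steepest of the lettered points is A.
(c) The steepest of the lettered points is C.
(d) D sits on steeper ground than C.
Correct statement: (c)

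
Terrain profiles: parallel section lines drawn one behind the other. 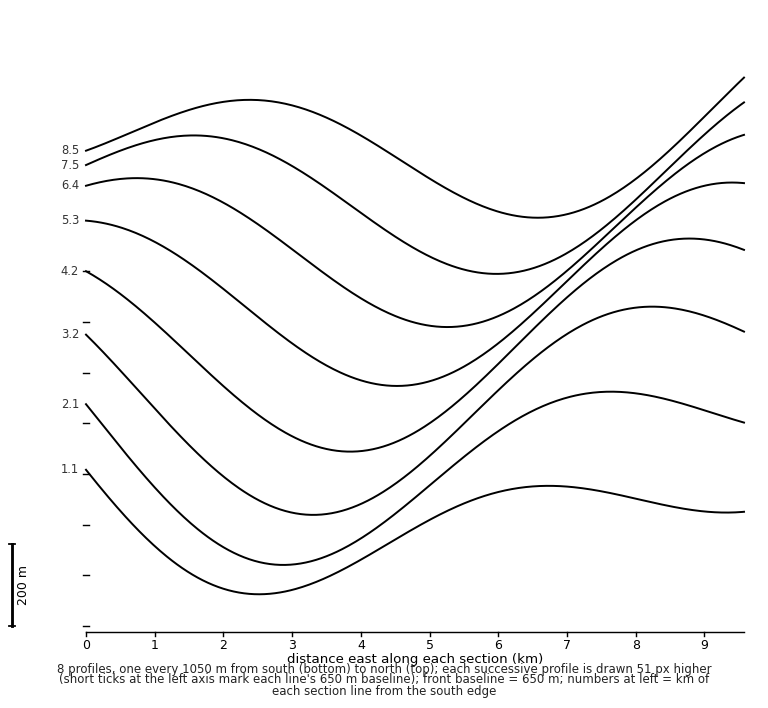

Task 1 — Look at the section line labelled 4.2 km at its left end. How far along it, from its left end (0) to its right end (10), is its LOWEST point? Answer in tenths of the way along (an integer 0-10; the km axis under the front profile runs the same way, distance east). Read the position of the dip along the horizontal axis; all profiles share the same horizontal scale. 4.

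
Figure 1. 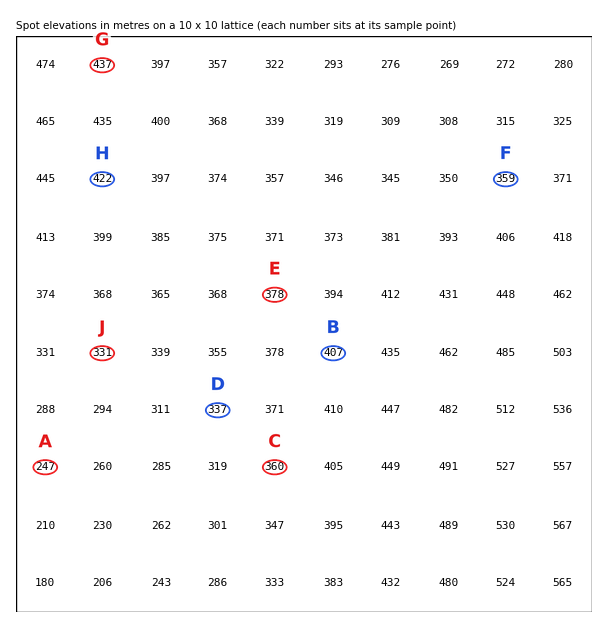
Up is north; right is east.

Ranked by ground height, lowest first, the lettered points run A C B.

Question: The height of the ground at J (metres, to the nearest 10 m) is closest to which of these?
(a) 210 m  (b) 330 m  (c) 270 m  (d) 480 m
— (b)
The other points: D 340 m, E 380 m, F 360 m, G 440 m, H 420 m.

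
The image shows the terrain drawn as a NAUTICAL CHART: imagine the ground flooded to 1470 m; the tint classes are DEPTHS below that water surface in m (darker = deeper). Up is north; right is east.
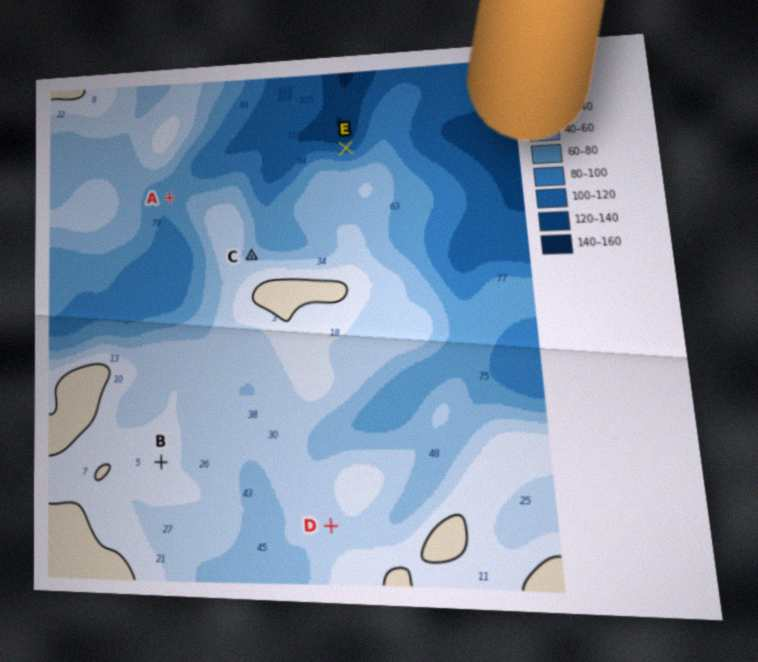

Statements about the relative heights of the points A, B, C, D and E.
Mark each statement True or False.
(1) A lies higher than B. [False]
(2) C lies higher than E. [True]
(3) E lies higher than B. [False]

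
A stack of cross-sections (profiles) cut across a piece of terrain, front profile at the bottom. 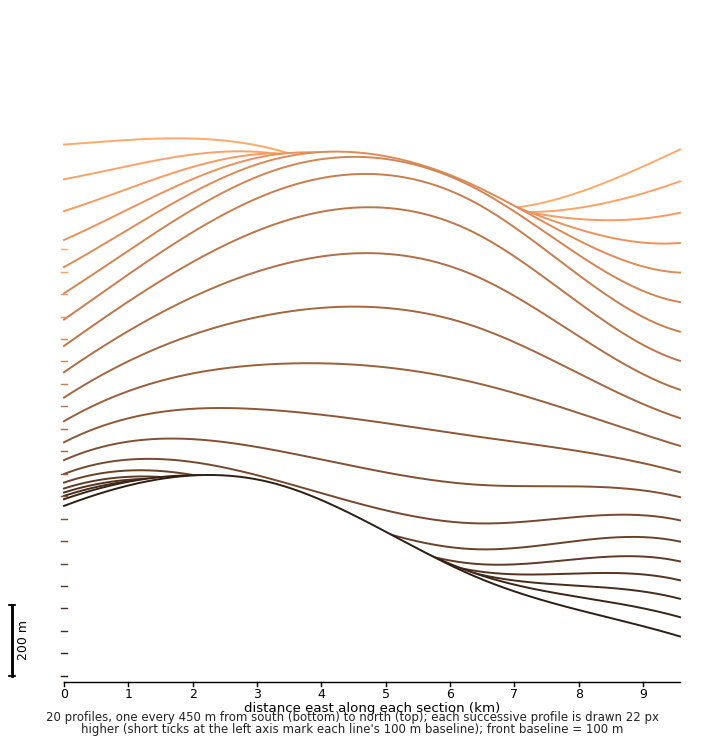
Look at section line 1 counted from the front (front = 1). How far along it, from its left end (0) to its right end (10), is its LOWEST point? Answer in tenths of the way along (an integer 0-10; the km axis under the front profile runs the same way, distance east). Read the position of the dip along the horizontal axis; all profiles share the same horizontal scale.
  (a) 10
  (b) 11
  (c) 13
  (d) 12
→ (a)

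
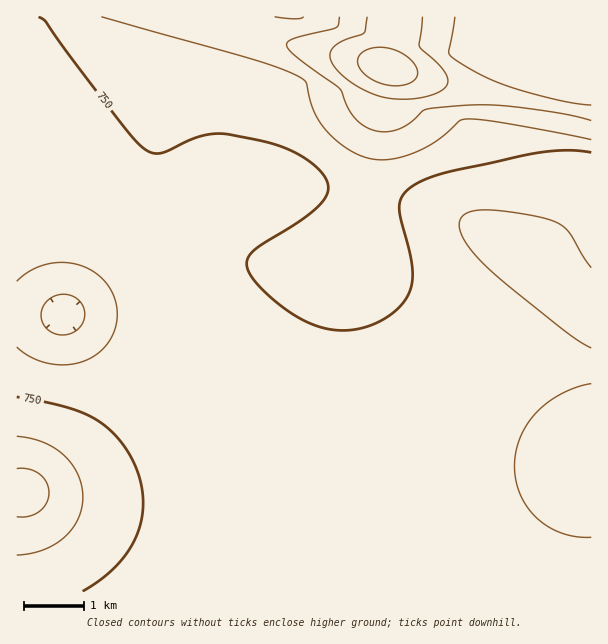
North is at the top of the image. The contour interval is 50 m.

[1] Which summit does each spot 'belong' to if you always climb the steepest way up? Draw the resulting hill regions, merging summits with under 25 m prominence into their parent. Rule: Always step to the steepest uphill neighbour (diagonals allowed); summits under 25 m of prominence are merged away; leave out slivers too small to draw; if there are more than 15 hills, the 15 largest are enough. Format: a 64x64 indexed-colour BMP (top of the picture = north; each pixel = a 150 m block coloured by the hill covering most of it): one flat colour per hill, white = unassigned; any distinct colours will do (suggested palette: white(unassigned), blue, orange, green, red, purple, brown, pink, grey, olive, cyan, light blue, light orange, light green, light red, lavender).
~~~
<image width="64" height="64" href="data:image/bmp;base64,Qk12CAAAAAAAAHYAAAAoAAAAQAAAAEAAAAABAAQAAAAAAAAIAAATCwAAEwsAABAAAAAAAAAA////ALR3HwAOf/8ALKAsACgn1gC9Z5QAS1aMAMJ34wB/f38AIr28AM++FwDox64AeLv/AIrfmACWmP8A1bDFACIiIiIiIiIiIiIiIiIRERERERERERERERERERERERERIiIiIiIiIiIiIiIiIhEREREREREREREREREREREREREiIiIiIiIiIiIiIiIiERERERERERERERERERERERERESIiIiIiIiIiIiIiIiIRERERERERERERERERERERERERIiIiIiIiIiIiIiIiIhEREREREREREREREREREREREREiIiIiIiIiIiIiIiIiERERERERERERERERERERERERESIiIiIiIiIiIiIiIiIRERERERERERERERERERERERERIiIiIiIiIiIiIiIiIREREREREREREREREREREREREREiIiIiIiIiIiIiIiIhERERERERERERERERERERERERESIiIiIiIiIiIiIiIiERERERERERERERERERERERERERIiIiIiIiIiIiIiIiEREREREREREREREREREREREREREiIiIiIiIiIiIiIiIRERERERERERERERERERERERERESIiIiIiIiIiIiIiIRERERERERERERERERERERERERERIiIiIiIiIiIiIiIhEREREREREREREREREREREREREREiIiIiIiIiIiIiIhERERERERERERERERERERERERERESIiIiIiIiIiIiIiERERERERERERERERERERERERERERIiIiIiIiIiIiIiEREREREREREREREREREREREREREREiIiIiIiIiIiIiERERERERERERERERERERERERERERESIiIiIiIiIiIiIRERERERERERERERERERERERERERERIiIiIiIiIiIiIREREREREREREREREREREREREREREREiIiIiIiIiIiIRERERERERERERERERERERERERERERESIiIiIiIiIiIRERERERERERERERERERERERERERERERIiIiIiIiIiIREREREREREREREREREREREREREREREREiIiIiIiIiIRERERERERERERERERERERERERERERERESIiIiIiIiIRERERERERERERERERERERERERERERERERIiIiIiIiIREREREREREREREREREREREREREREREREREiIiIiIiERERERERERERERERERERERERERERERERERESIiIiIiERERERERERERERERERERERERERERERERERERIiIiIiEREREREREREREREREREREREREREREREREREREiIiIhERERERERERERERERERERERERERERERERERERESIiIhERERERERERERERERERERERERERERERERERERERERERERERERERERERERERERERERERERERERERERERERERERERERERERERERERERERERERERERERERERERERERERERERERERERERERERERERERERERERERERERERERERERERERERERERERERERERERERERERERERERERERERERERERERERERERERERERERERERERERERERERERERERERERERERERERERERERERERERERERERERERERERERERERERERERERERERERERERERERERERERERERERERERERERERERERERERERERERERERERERERERERERERERERERERERERERERERERERERERERERERERERERERERERERERERERERERERERERERERERERERERERERERERERERERERERERERERERERERERERERERERERERERERERERERERERERERERERERERERERERERERERERERERERERERERERERERERERERERERERERERERERERERERERERERERERERERERERERERERERERERERERERERERERERERERERERERERERERERERERERERERERERERERERERERERERERERERERERERERERERERERERERERERERERERERERERERERERERERERERERERERERERERERERERERERERERERERERERERERERERERERERERERERERERERERERERERERERERERERERERERERERERERERERERERERERERERERERERERERERERERERERERERERERERERERERERERERERERERERERERERERERERERERERERERERERERERERERERERERERERERERERERERERERERERERERERERERERERERERERERERERERERERERERERERERERERERERERERERERERERERERERERERERERERERERERERERERERERERERERERERERERERERERERERERERERERERERERERERERERERERERERERERERERERERERERERERERERERERERERERERERERERERERERERERERERERERERERERERERERERERERERERERERERERERERERERERERERERERERERERERERERERERERERERERERERERERERERERERERERERERERERERERERERERERERERERERERERERERERERERERERERERERERERERERERERERERERERERERERERERERERERERERERERERERERERERERERERERERERERERERERERERERERERERERERERERERERERERERERERERERERERERERERERERERERERERERERERERERERERERERERERERER"/>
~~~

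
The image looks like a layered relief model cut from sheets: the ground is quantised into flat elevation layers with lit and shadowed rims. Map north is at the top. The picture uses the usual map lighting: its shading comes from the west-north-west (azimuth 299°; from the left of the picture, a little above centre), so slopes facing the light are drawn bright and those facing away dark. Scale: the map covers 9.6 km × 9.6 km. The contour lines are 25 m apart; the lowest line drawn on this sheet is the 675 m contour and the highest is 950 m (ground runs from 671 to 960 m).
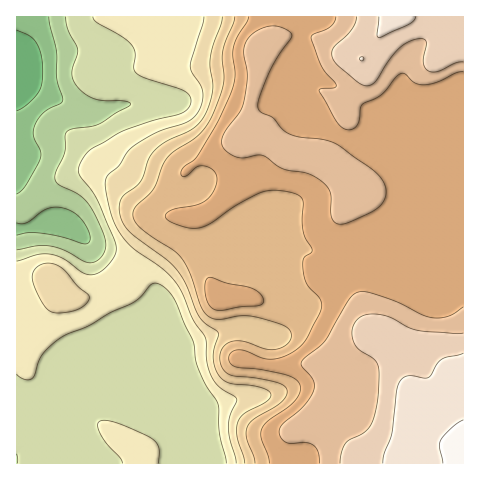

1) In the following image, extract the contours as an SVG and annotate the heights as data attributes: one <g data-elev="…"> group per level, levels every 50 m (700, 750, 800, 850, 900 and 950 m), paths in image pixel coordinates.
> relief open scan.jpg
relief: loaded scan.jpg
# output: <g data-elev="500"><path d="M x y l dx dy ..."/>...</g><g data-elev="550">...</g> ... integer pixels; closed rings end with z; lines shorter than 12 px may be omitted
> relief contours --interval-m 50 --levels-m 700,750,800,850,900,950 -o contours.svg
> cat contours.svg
<g data-elev="700"><path d="M17 223l5 1 5-1 21-15 14 0 11 4 8 6 7 11 2 9-1 4-5 2-23-7-19-4-14 0-11 2"/><path d="M49 17l8 35 0 28 6 21-3 3-15 8-9 11-3 11 7 17 1 7-15 27-9 9"/></g><g data-elev="750"><path d="M159 463l0-15-2-4-5-5-35-16-11-3-7 1-1 5 3 9 7 10 12 13 2 5"/><path d="M17 374l8 5 7 0 3-4 3-13 4-7 16-15 10-6 20-8 22-13 22-10 9-6 10-12 3-2 5 1 9 7 7 10 18 40 3 20 3 10 7 14 12 18 1 30 7 30"/><path d="M93 17l4 5 25 14 9 9 4 9-1 15 3 5 9 4 39 13 5 6 1 7-4 6-6 3-30 8-32 12-29 17-9 11-2 7 0 6 18 25 19 46-1 11-10 13-9 5-9 0-24-15-15-5-12 1-19 6"/></g><g data-elev="800"><path d="M222 17l-1 8-10 30-1 11 3 24-3 13-5 12-5 7-7 7-27 12-12 10-6 9-7 20-4 6-14 10-3 6-1 7 3 12 7 10 38 29 10 10 9 14 13 32 5 7 14 10-5 24 2 11 5 8 9 7 29 4 9 3 4 3 0 4-3 3-23 13-7 8-1 7 0 9 8 26"/></g><g data-elev="850"><path d="M214 309l8 1 19-3 17-1 5-2 1-4-4-7-8-5-24-5-19-6-2 2-2 4 0 11 3 10z"/><path d="M249 17l-2 5-10 16-4 9 0 8 2 22-6 20-12 27-18 30-5 6-10 7-3 5 0 3 4 2 12-10 6-1 6 1 5 4 2 4 1 6-2 7-5 8-7 6-9 4-21 3-6 4-2 3 3 4 8 4 12 4 9 0 12-4 28-19 27-13 10-2 14 2 10 3 5 5 0 31 2 7 7 12 0 2-8 6-1 14 4 13 14 16 1 6-3 7-15 28-7 7-10 6-10 4-10 0-22-8-7-1-7 2-2 5 1 6 5 4 25 2 25 6 10 4 5 6 0 7-5 8-7 7-21 14-6 9 0 8 7 17 1 8"/></g><g data-elev="900"><path d="M463 333l-46-3-10-3-16-9-13-4-13 1-8 5-4 8 0 11 4 9 16 10 5 6 1 10-1 24-3 16-4 11-7 7-14 7-4 4-4 9-2 11"/><path d="M357 17l-4 11-19 19-2 7 1 6 4 4 25 21 6 1 6-3 23-33 9-7 11-4 6 0 3 2-3 21 2 6 3 3 10 0 17-8 8-1"/></g><g data-elev="950"><path d="M463 420l-11 7-11 13-2 7 4 16"/></g>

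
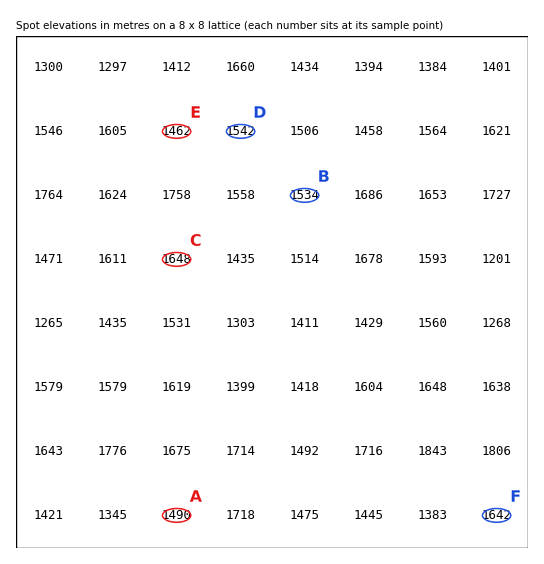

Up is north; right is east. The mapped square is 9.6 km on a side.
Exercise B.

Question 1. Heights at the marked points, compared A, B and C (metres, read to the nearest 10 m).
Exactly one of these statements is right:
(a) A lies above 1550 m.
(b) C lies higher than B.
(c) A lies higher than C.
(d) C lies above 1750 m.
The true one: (b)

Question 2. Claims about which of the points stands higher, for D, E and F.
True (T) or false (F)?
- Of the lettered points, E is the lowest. T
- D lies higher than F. F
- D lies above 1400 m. T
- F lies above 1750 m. F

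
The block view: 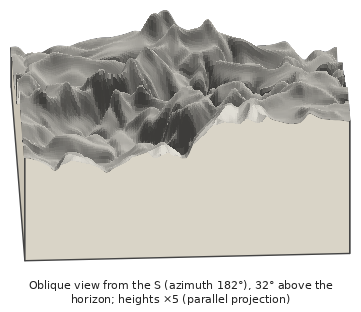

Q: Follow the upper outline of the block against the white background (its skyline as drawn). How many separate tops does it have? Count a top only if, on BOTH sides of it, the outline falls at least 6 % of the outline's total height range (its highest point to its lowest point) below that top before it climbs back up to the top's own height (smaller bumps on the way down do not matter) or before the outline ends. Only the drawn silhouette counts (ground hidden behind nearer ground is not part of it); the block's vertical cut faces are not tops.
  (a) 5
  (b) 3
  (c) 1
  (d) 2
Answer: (b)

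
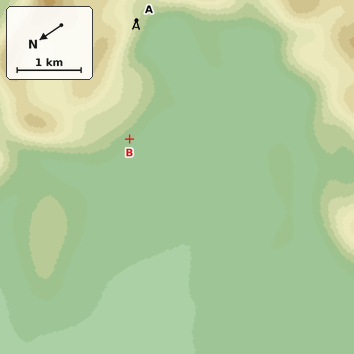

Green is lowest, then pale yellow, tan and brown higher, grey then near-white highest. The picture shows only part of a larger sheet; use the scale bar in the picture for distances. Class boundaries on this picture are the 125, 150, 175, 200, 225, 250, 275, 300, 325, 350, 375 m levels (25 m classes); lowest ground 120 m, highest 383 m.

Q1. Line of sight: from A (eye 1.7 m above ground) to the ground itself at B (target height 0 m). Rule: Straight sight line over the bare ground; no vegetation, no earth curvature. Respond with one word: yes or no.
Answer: no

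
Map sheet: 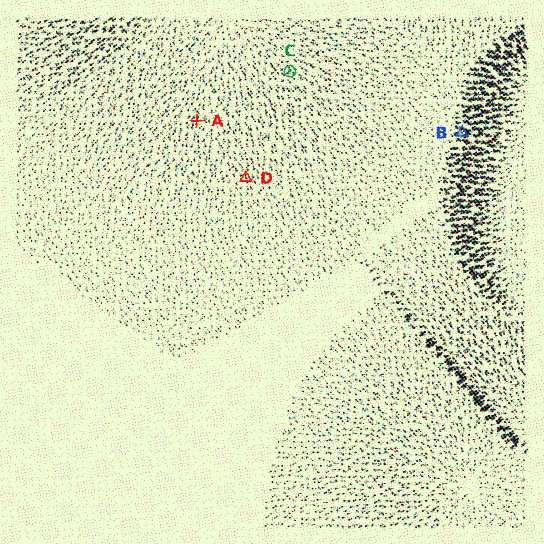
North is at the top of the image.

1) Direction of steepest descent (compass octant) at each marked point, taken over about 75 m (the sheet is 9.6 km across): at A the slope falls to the N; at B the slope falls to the E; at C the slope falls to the NW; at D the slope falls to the N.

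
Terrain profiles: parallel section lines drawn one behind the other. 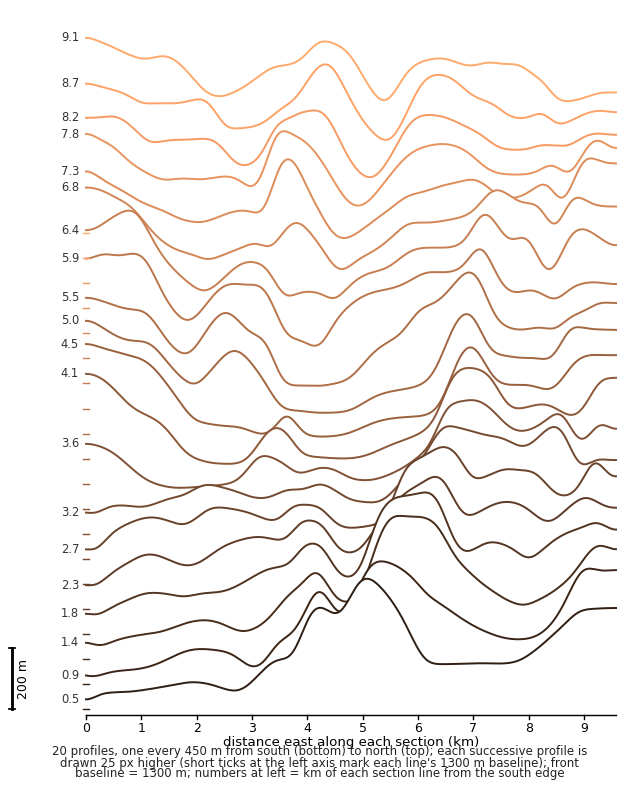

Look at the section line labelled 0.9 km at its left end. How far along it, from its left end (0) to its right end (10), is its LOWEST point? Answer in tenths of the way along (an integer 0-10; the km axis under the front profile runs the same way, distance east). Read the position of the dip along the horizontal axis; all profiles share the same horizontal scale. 0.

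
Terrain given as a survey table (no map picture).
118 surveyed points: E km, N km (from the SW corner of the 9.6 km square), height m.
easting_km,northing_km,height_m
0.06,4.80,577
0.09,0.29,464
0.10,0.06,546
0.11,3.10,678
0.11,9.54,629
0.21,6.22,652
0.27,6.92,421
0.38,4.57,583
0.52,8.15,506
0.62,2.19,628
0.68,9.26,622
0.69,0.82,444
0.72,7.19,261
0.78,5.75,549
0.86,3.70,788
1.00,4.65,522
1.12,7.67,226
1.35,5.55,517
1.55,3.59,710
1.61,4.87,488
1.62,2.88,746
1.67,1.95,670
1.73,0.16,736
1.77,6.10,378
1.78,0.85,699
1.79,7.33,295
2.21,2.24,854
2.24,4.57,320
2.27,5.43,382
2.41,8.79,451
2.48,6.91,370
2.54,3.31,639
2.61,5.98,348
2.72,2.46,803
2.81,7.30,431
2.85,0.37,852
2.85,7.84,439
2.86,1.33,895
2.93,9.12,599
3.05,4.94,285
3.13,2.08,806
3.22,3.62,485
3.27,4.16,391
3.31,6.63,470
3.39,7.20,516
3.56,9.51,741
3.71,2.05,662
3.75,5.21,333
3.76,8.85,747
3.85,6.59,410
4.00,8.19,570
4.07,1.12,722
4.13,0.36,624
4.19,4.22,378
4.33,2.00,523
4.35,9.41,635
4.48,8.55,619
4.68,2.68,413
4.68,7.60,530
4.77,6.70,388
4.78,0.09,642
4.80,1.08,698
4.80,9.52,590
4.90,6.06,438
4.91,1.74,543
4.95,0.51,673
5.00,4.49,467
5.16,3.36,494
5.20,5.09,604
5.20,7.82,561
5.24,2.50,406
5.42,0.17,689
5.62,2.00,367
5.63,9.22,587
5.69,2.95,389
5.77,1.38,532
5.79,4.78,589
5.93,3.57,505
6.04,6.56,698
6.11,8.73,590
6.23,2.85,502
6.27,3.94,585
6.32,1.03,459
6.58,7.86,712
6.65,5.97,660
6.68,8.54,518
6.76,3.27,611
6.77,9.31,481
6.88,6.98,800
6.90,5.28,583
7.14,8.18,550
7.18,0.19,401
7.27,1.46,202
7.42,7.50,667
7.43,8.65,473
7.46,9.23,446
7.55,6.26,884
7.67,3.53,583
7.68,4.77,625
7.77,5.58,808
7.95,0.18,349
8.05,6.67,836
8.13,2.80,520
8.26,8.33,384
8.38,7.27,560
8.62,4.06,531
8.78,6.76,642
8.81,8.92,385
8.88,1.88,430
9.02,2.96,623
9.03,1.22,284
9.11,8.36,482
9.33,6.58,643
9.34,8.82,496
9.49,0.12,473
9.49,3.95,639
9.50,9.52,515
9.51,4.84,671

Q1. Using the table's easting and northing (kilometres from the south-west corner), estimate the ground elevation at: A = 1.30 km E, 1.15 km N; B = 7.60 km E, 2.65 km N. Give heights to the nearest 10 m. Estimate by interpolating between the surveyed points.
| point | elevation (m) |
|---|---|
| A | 530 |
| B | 460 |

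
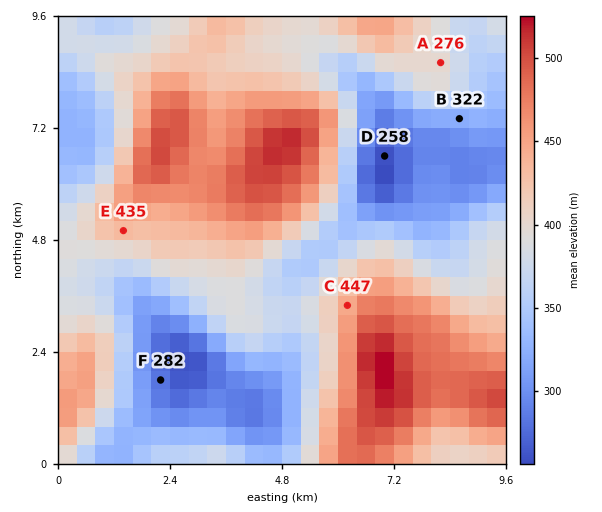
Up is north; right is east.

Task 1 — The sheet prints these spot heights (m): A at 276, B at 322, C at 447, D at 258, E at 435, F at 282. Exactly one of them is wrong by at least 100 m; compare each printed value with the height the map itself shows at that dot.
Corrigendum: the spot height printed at A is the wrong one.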